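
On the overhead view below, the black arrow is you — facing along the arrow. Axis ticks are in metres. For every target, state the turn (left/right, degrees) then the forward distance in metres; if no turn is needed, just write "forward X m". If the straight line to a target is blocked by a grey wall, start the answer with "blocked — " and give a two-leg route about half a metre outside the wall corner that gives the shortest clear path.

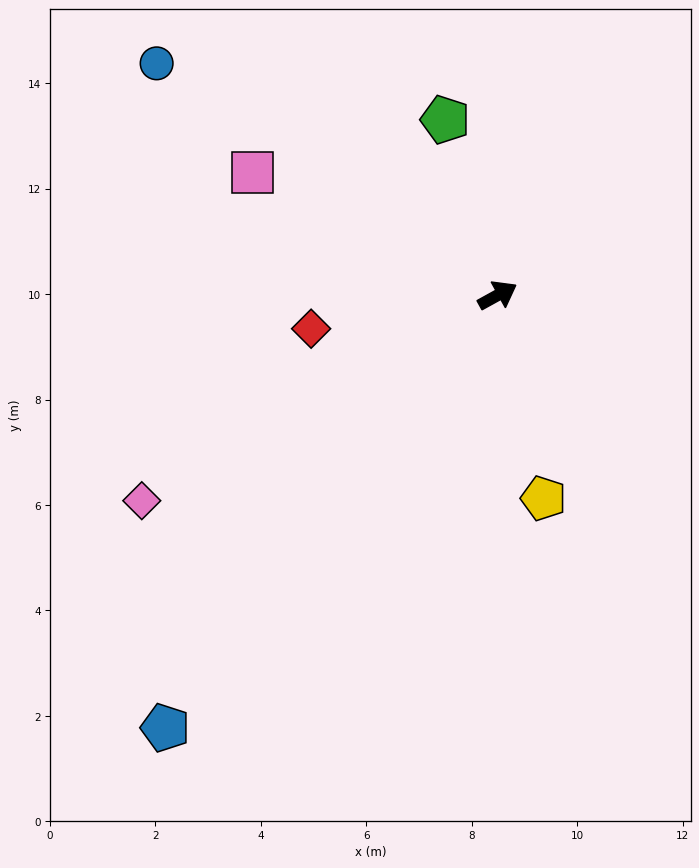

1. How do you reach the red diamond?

turn left 161°, forward 3.6 m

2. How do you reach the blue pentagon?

turn right 156°, forward 10.3 m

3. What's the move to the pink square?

turn left 125°, forward 5.2 m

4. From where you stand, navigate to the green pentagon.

turn left 78°, forward 3.5 m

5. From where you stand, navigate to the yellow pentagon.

turn right 106°, forward 3.9 m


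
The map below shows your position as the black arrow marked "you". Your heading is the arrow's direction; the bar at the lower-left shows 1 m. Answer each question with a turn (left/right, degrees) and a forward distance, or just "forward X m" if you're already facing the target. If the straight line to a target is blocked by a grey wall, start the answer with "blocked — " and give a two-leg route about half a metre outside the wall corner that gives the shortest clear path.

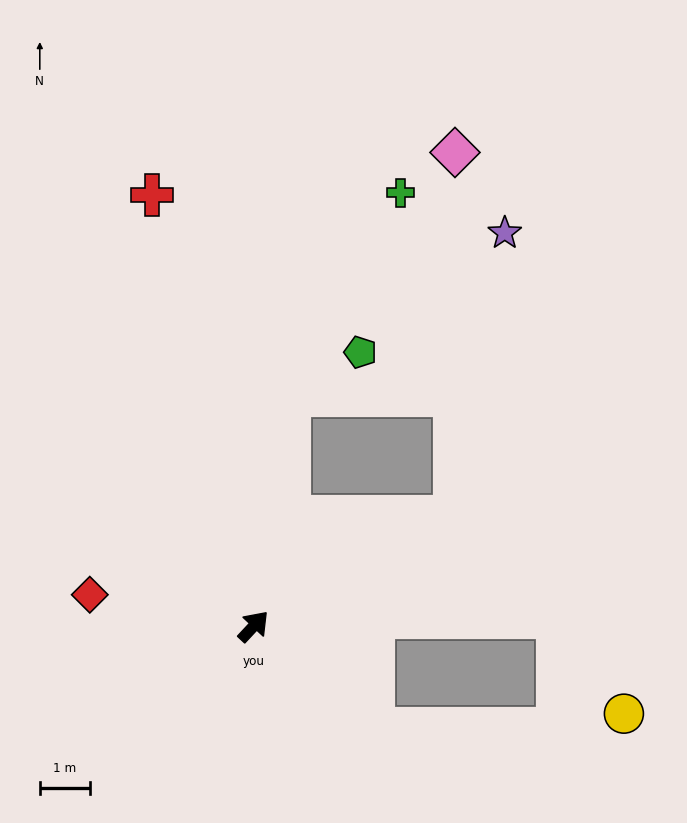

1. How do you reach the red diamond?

turn left 122°, forward 3.3 m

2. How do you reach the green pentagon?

blocked — turn left 34°, forward 4.6 m, then turn right 50°, forward 1.6 m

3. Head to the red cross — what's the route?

turn left 56°, forward 8.8 m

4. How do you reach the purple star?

blocked — turn right 18°, forward 4.5 m, then turn left 51°, forward 5.7 m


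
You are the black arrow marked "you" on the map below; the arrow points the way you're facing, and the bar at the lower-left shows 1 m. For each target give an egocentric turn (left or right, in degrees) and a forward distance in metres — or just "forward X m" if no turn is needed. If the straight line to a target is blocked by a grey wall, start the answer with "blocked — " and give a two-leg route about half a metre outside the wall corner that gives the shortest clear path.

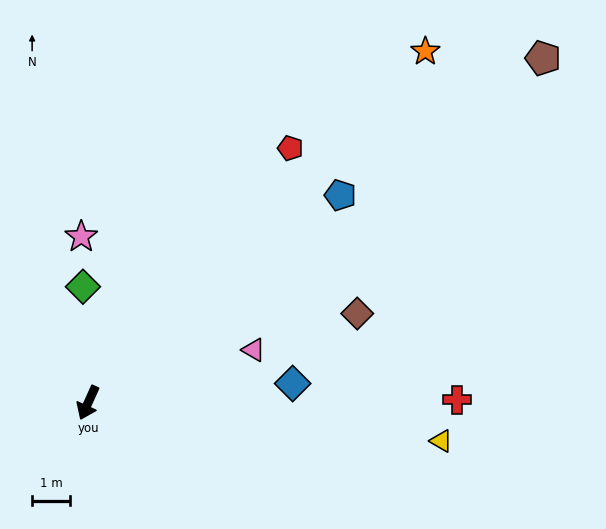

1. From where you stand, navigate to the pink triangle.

turn left 132°, forward 4.6 m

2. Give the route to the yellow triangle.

turn left 108°, forward 9.4 m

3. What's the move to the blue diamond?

turn left 120°, forward 5.4 m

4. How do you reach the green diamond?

turn right 153°, forward 3.1 m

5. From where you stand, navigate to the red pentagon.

turn left 166°, forward 8.6 m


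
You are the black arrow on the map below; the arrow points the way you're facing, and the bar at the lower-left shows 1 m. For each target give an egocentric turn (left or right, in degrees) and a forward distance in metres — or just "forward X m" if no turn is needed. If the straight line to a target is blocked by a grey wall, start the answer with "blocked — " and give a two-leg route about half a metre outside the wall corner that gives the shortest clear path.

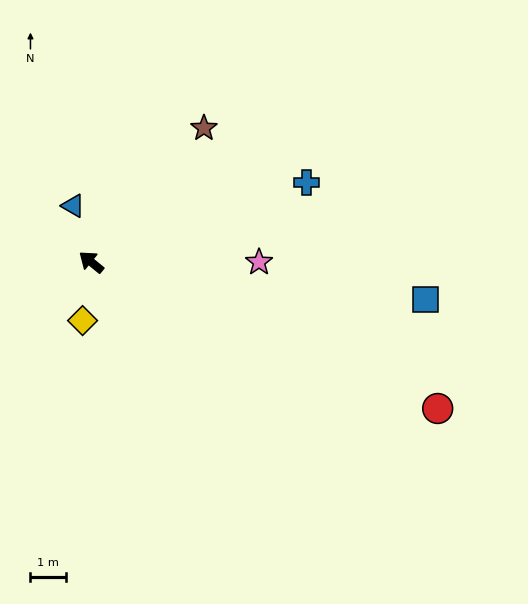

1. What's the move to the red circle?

turn right 164°, forward 10.6 m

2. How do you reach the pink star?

turn right 141°, forward 4.7 m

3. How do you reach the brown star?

turn right 91°, forward 4.9 m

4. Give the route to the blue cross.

turn right 120°, forward 6.5 m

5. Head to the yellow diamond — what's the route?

turn left 121°, forward 1.7 m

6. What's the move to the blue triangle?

turn right 33°, forward 1.7 m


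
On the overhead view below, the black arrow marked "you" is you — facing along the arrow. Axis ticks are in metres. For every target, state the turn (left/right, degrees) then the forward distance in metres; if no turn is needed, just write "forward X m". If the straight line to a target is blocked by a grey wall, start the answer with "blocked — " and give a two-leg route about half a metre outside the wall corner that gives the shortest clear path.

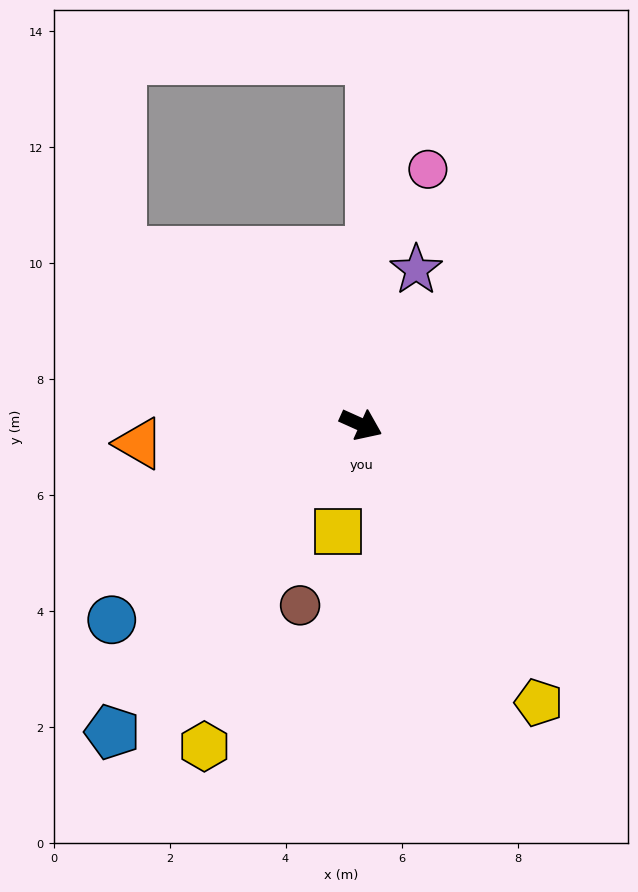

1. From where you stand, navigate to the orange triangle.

turn right 151°, forward 3.8 m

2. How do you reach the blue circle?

turn right 118°, forward 5.5 m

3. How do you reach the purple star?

turn left 95°, forward 2.8 m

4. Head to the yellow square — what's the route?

turn right 78°, forward 1.9 m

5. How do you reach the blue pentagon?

turn right 105°, forward 6.8 m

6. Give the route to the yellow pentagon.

turn right 33°, forward 5.7 m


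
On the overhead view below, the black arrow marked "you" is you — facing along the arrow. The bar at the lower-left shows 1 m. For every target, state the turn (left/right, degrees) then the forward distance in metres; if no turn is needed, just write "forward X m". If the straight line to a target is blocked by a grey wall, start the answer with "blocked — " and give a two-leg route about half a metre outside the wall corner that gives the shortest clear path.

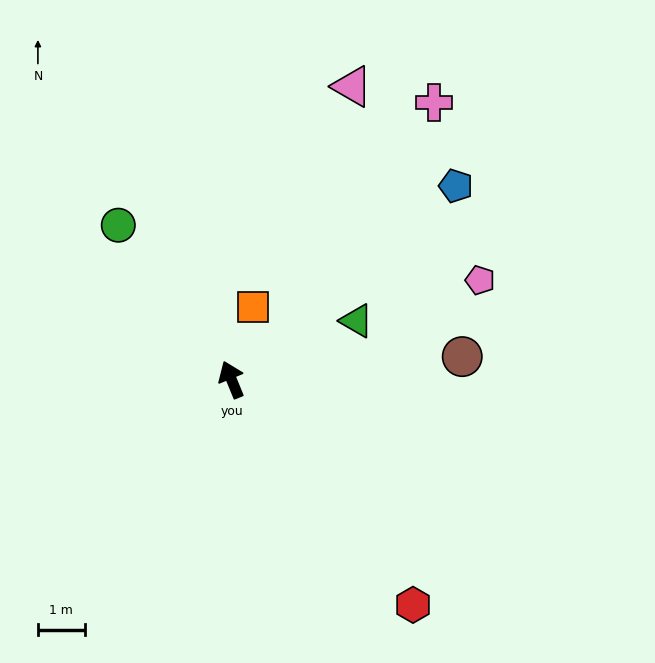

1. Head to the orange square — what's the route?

turn right 39°, forward 1.6 m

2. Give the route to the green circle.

turn left 14°, forward 4.1 m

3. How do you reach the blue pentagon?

turn right 71°, forward 6.4 m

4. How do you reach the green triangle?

turn right 87°, forward 3.0 m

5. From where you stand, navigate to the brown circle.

turn right 107°, forward 5.0 m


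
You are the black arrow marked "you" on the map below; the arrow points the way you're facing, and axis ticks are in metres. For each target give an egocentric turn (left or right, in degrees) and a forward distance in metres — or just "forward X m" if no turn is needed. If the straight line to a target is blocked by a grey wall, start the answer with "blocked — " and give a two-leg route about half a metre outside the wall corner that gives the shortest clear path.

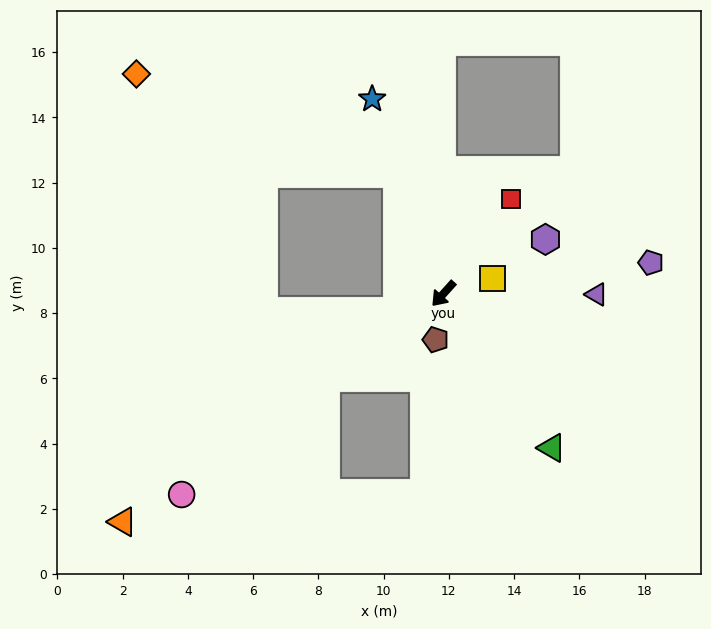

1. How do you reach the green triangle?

turn left 77°, forward 5.8 m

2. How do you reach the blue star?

turn right 118°, forward 6.4 m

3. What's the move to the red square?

turn right 173°, forward 3.6 m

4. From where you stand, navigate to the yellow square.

turn left 149°, forward 1.6 m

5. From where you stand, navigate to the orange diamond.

blocked — turn right 116°, forward 3.9 m, then turn left 47°, forward 8.5 m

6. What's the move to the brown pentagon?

turn left 32°, forward 1.4 m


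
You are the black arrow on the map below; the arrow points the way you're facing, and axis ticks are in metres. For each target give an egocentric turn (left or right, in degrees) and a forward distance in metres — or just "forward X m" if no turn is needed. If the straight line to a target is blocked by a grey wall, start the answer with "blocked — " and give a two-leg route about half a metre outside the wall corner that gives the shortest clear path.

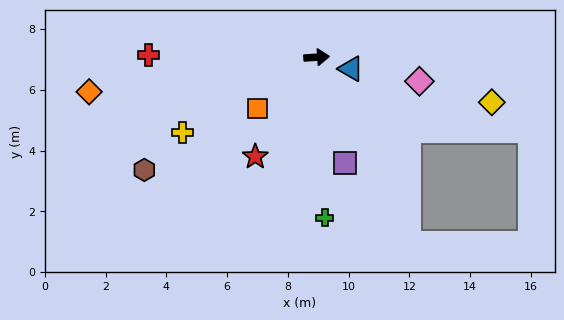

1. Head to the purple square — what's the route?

turn right 79°, forward 3.6 m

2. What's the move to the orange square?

turn right 143°, forward 2.6 m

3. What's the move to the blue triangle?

turn right 22°, forward 1.2 m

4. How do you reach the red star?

turn right 125°, forward 3.8 m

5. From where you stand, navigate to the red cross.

turn left 175°, forward 5.6 m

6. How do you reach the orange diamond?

turn right 175°, forward 7.6 m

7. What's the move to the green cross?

turn right 91°, forward 5.3 m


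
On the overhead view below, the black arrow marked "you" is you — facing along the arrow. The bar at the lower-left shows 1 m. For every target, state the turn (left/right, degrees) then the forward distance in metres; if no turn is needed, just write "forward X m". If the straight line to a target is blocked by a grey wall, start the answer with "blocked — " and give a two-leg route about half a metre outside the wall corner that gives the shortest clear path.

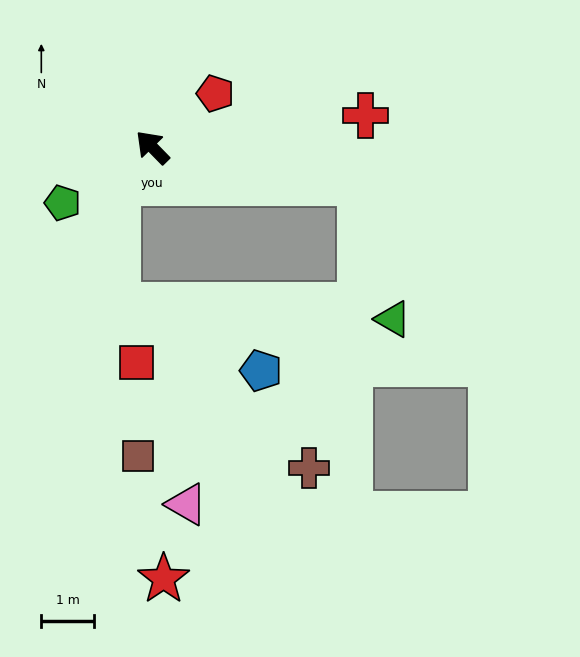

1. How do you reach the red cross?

turn right 126°, forward 4.1 m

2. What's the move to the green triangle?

blocked — turn right 144°, forward 4.0 m, then turn right 67°, forward 2.7 m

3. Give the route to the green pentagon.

turn left 77°, forward 2.0 m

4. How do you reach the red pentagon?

turn right 94°, forward 1.6 m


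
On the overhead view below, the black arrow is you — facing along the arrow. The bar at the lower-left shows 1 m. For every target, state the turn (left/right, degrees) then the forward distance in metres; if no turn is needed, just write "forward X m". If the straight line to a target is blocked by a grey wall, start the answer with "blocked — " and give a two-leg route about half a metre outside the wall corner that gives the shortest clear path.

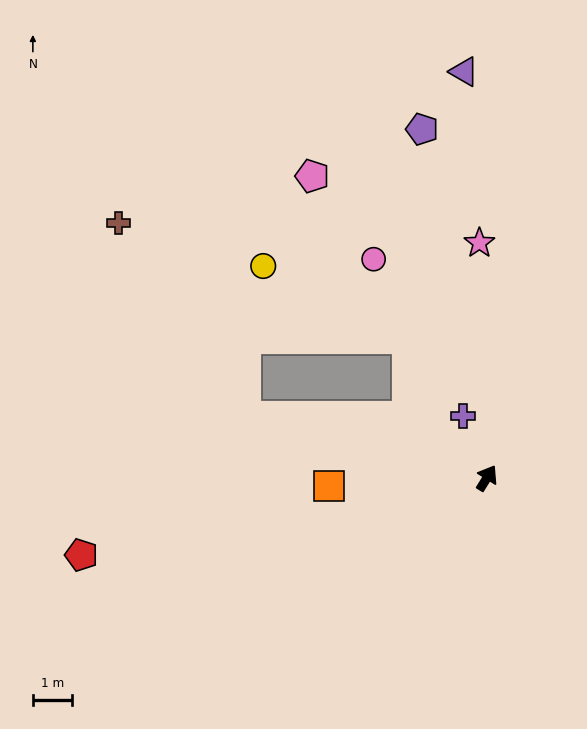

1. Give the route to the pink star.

turn left 34°, forward 6.1 m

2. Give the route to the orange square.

turn left 125°, forward 4.1 m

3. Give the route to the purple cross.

turn left 52°, forward 1.7 m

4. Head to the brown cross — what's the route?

blocked — turn left 108°, forward 6.4 m, then turn right 43°, forward 6.0 m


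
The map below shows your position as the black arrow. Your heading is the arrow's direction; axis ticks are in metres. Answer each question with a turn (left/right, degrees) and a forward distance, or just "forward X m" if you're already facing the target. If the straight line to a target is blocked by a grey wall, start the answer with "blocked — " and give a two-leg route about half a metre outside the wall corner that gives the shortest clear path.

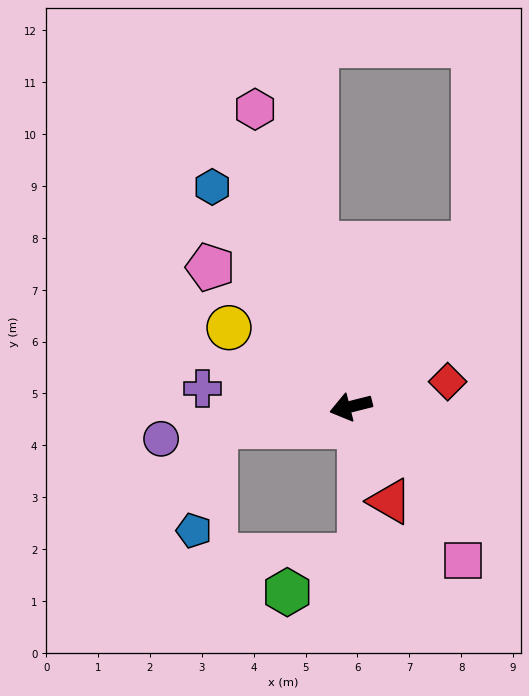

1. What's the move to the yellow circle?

turn right 47°, forward 2.8 m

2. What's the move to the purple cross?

turn right 21°, forward 2.9 m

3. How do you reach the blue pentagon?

blocked — turn right 6°, forward 2.6 m, then turn left 70°, forward 2.0 m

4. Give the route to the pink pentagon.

turn right 59°, forward 3.8 m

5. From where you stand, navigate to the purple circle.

turn right 5°, forward 3.7 m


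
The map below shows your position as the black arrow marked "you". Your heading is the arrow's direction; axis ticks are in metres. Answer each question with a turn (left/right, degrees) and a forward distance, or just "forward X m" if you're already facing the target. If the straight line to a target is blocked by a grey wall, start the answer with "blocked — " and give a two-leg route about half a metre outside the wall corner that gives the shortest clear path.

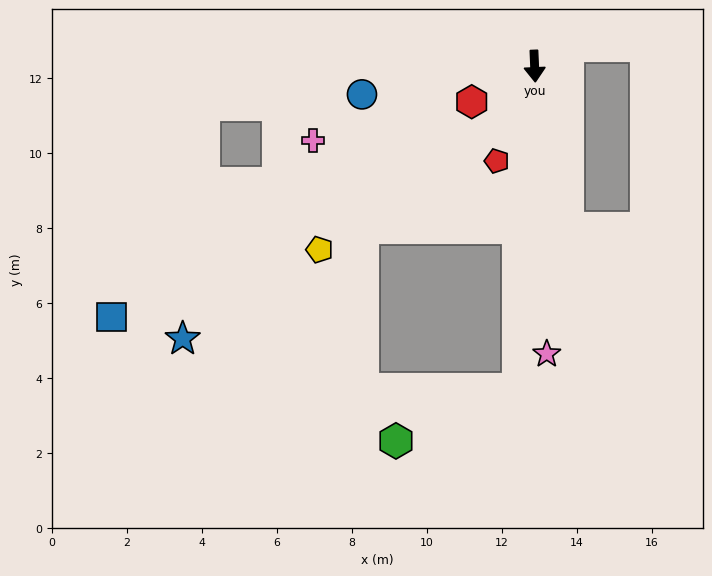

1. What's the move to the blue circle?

turn right 83°, forward 4.7 m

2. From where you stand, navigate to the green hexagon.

blocked — turn right 5°, forward 8.6 m, then turn right 64°, forward 3.5 m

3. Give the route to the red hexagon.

turn right 63°, forward 1.9 m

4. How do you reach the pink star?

forward 7.7 m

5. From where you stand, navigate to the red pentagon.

turn right 24°, forward 2.7 m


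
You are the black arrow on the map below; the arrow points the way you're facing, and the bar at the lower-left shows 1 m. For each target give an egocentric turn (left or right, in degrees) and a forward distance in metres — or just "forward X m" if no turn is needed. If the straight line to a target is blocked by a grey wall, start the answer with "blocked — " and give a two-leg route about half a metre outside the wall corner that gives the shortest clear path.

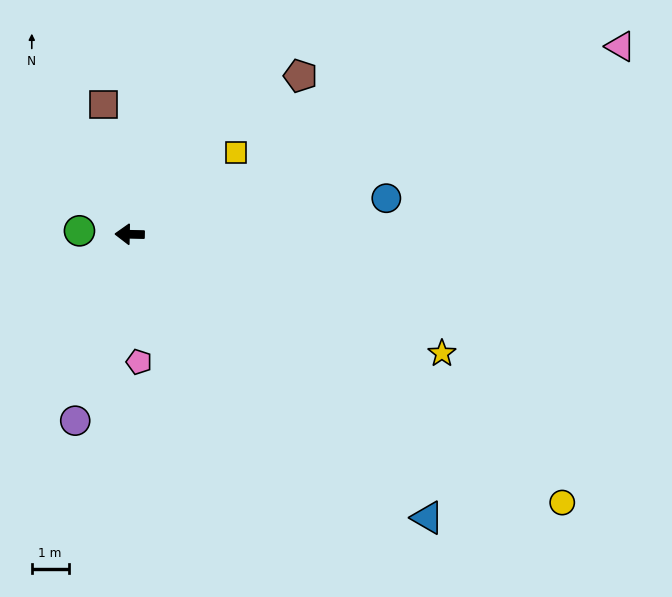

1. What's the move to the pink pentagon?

turn left 95°, forward 3.5 m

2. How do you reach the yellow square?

turn right 141°, forward 3.7 m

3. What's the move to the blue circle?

turn right 171°, forward 7.1 m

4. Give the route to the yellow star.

turn left 160°, forward 9.1 m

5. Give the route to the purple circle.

turn left 75°, forward 5.3 m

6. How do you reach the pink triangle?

turn right 158°, forward 14.3 m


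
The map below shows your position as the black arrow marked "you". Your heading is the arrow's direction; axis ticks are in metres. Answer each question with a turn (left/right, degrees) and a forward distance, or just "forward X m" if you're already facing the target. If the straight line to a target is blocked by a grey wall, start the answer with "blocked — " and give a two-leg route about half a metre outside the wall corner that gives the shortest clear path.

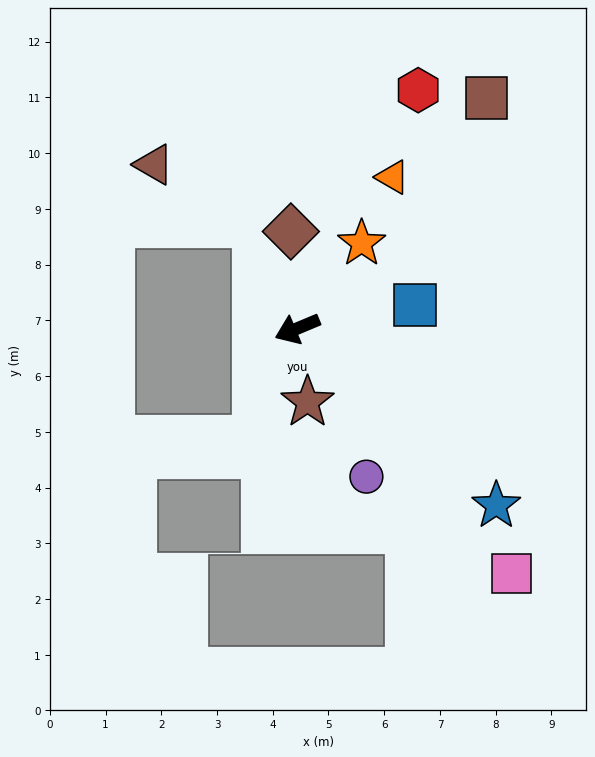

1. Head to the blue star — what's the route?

turn left 116°, forward 4.8 m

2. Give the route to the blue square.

turn left 169°, forward 2.2 m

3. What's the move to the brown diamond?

turn right 109°, forward 1.7 m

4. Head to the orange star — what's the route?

turn right 150°, forward 1.9 m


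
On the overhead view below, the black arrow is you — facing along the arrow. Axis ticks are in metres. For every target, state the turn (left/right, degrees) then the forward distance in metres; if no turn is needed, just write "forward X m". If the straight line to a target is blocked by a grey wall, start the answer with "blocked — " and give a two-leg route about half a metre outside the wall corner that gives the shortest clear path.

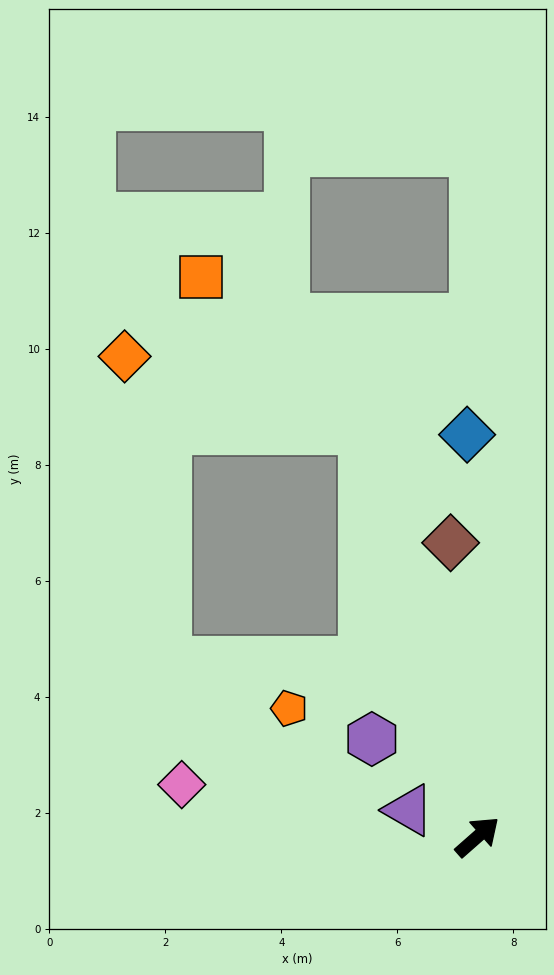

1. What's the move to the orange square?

blocked — turn left 64°, forward 7.3 m, then turn left 31°, forward 3.8 m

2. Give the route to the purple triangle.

turn left 118°, forward 1.3 m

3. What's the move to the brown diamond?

turn left 54°, forward 5.1 m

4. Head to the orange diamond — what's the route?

blocked — turn left 64°, forward 7.3 m, then turn left 58°, forward 4.3 m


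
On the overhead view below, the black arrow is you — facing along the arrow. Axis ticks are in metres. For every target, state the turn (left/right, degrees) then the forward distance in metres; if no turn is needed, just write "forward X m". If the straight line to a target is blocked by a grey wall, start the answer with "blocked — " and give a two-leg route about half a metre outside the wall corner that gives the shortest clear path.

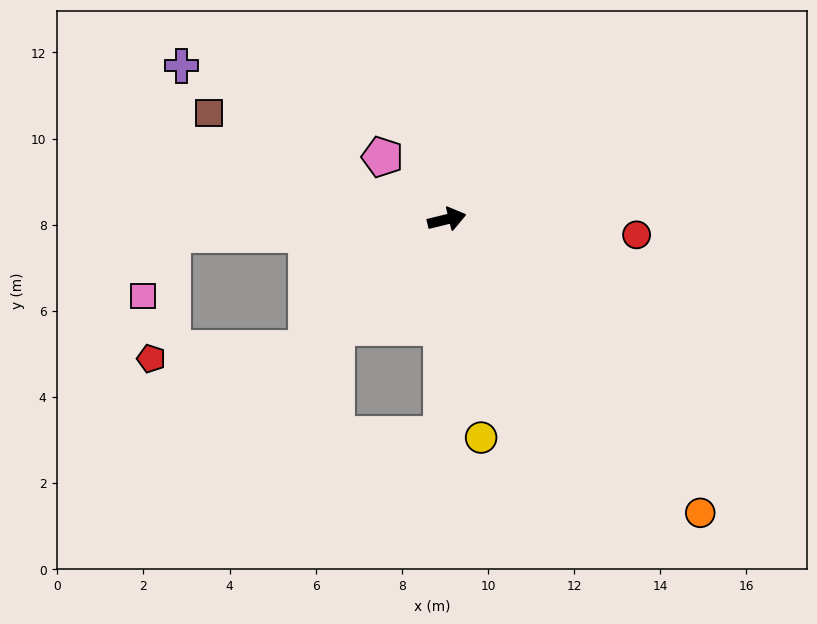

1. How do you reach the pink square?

blocked — turn left 170°, forward 6.4 m, then turn left 60°, forward 1.6 m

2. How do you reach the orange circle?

turn right 63°, forward 9.0 m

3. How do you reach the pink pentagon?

turn left 122°, forward 2.1 m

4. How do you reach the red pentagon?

blocked — turn right 151°, forward 4.4 m, then turn right 39°, forward 3.6 m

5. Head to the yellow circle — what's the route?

turn right 95°, forward 5.1 m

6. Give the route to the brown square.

turn left 142°, forward 6.1 m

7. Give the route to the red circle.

turn right 18°, forward 4.4 m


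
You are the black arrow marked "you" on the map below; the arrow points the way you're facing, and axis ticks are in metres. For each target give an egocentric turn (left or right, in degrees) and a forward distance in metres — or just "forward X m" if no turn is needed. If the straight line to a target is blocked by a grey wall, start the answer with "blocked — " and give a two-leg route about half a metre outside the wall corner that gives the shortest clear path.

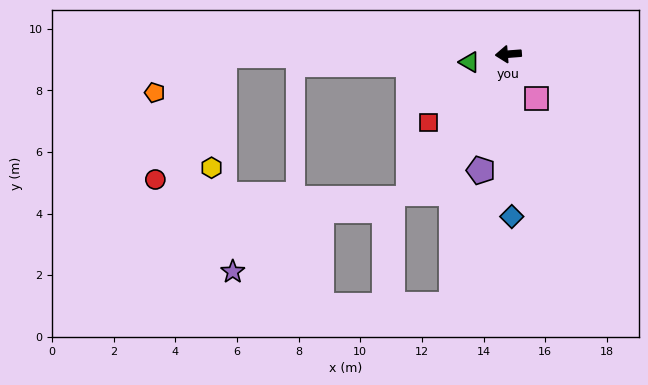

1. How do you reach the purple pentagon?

turn left 72°, forward 3.9 m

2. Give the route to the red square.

turn left 36°, forward 3.4 m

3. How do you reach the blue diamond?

turn left 87°, forward 5.3 m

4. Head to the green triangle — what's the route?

turn left 7°, forward 1.3 m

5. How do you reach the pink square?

turn left 118°, forward 1.7 m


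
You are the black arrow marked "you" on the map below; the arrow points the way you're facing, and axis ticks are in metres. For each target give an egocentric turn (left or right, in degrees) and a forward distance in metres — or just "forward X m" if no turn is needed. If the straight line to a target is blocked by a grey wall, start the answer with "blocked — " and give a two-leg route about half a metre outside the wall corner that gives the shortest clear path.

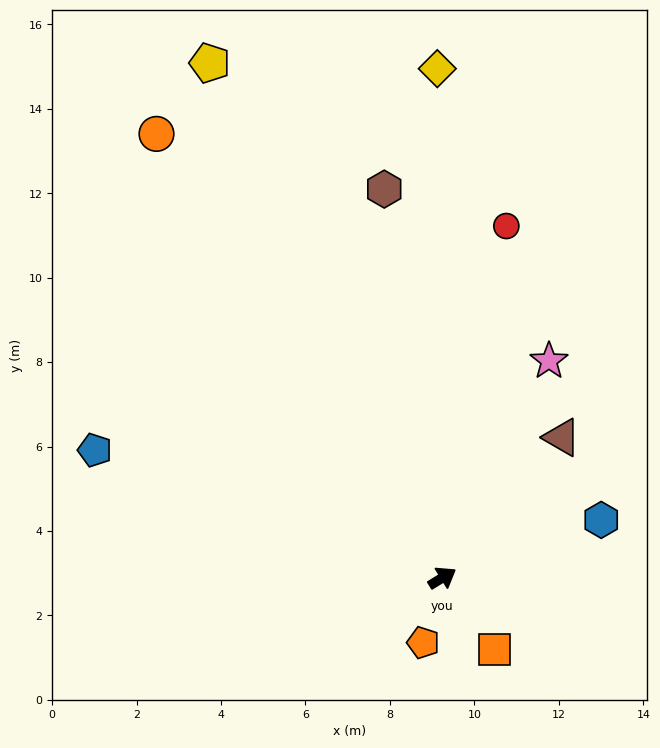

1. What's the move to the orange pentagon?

turn right 138°, forward 1.6 m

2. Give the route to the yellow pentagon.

turn left 83°, forward 13.4 m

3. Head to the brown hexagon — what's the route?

turn left 67°, forward 9.3 m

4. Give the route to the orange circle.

turn left 91°, forward 12.5 m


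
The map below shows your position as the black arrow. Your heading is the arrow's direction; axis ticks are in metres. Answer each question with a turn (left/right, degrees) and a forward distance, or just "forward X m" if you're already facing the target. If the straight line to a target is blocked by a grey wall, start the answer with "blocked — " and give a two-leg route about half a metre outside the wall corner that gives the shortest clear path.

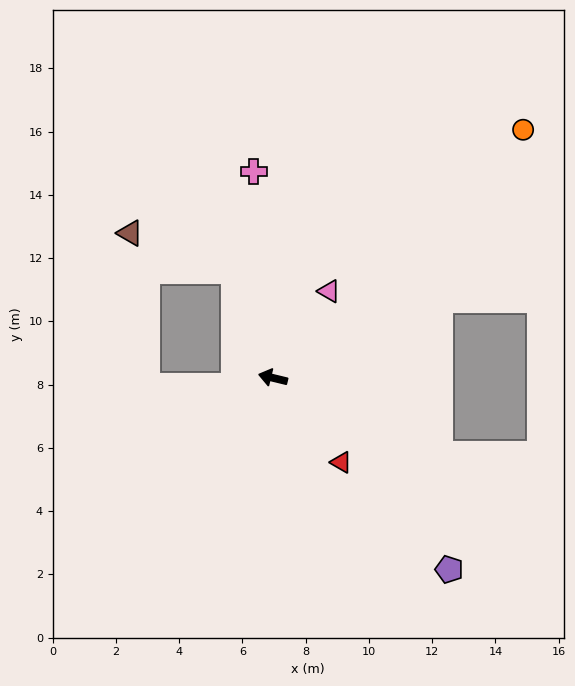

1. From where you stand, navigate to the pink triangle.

turn right 109°, forward 3.3 m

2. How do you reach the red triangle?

turn left 143°, forward 3.4 m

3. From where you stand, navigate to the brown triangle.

blocked — turn right 57°, forward 3.6 m, then turn left 51°, forward 3.5 m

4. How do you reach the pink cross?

turn right 71°, forward 6.6 m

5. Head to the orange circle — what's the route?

turn right 122°, forward 11.1 m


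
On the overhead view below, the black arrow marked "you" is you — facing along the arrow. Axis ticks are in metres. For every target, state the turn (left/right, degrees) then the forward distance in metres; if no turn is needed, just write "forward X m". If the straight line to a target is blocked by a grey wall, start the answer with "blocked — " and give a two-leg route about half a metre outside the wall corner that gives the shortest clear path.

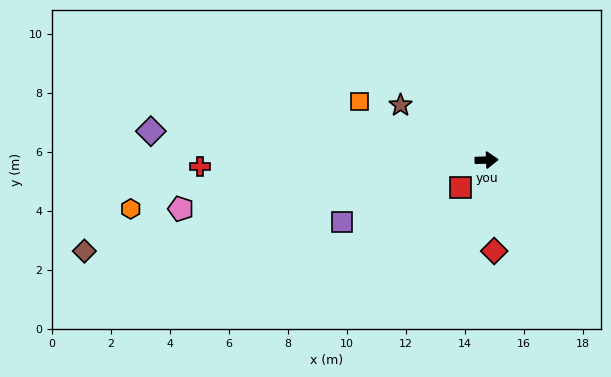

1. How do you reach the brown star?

turn left 145°, forward 3.5 m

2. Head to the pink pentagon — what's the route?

turn right 173°, forward 10.5 m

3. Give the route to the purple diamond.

turn left 173°, forward 11.4 m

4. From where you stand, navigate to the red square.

turn right 136°, forward 1.3 m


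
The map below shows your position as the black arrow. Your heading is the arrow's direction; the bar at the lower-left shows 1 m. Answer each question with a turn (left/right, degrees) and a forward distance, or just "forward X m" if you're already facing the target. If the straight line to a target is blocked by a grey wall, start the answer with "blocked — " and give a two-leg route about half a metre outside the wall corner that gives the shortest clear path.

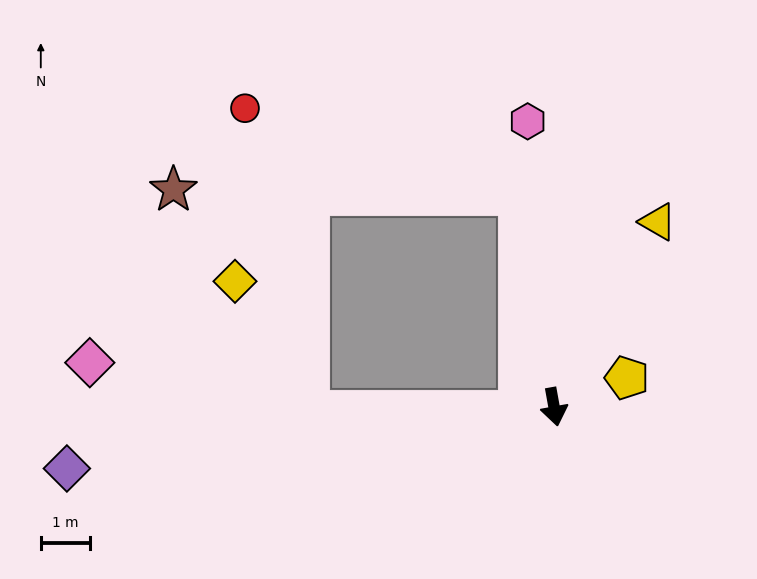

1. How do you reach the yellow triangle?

turn left 141°, forward 4.3 m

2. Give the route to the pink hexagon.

turn left 175°, forward 5.8 m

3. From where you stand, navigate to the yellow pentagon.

turn left 102°, forward 1.6 m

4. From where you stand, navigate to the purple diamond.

turn right 93°, forward 9.9 m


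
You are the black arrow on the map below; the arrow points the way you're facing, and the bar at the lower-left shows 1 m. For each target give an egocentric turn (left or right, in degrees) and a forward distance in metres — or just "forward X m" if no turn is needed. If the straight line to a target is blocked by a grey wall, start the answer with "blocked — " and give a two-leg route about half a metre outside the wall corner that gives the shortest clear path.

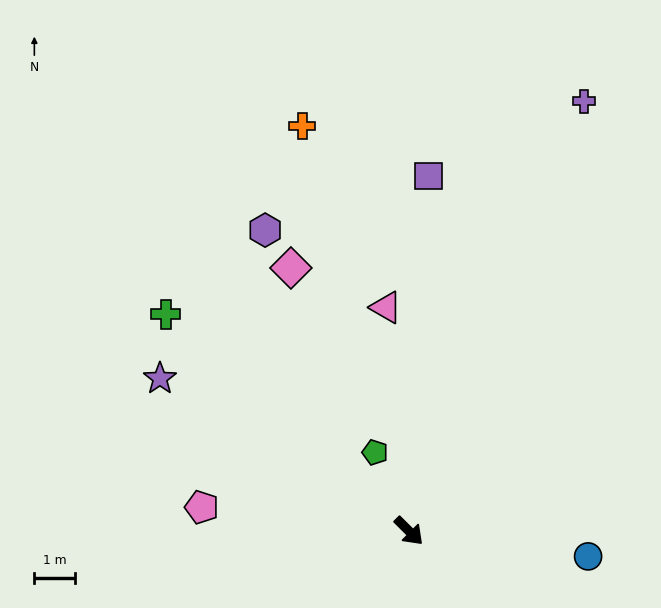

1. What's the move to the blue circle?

turn left 37°, forward 4.4 m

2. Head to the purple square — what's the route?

turn left 132°, forward 8.7 m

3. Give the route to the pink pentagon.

turn right 142°, forward 5.1 m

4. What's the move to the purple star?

turn right 167°, forward 7.1 m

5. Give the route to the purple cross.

turn left 113°, forward 11.3 m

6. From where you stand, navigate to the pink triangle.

turn left 141°, forward 5.5 m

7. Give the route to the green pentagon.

turn left 158°, forward 2.1 m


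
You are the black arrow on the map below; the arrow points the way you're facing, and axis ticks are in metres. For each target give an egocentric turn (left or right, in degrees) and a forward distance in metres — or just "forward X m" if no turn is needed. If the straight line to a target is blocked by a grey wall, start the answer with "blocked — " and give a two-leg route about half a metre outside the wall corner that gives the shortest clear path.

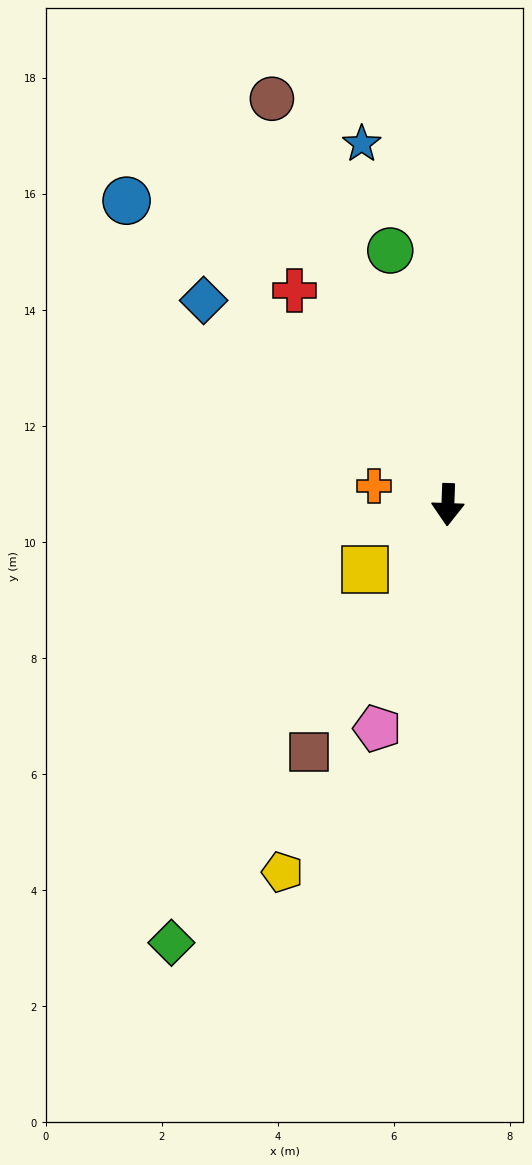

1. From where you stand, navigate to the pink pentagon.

turn right 15°, forward 4.0 m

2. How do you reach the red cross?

turn right 142°, forward 4.5 m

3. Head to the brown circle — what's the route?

turn right 154°, forward 7.6 m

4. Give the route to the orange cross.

turn right 102°, forward 1.3 m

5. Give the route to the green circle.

turn right 165°, forward 4.5 m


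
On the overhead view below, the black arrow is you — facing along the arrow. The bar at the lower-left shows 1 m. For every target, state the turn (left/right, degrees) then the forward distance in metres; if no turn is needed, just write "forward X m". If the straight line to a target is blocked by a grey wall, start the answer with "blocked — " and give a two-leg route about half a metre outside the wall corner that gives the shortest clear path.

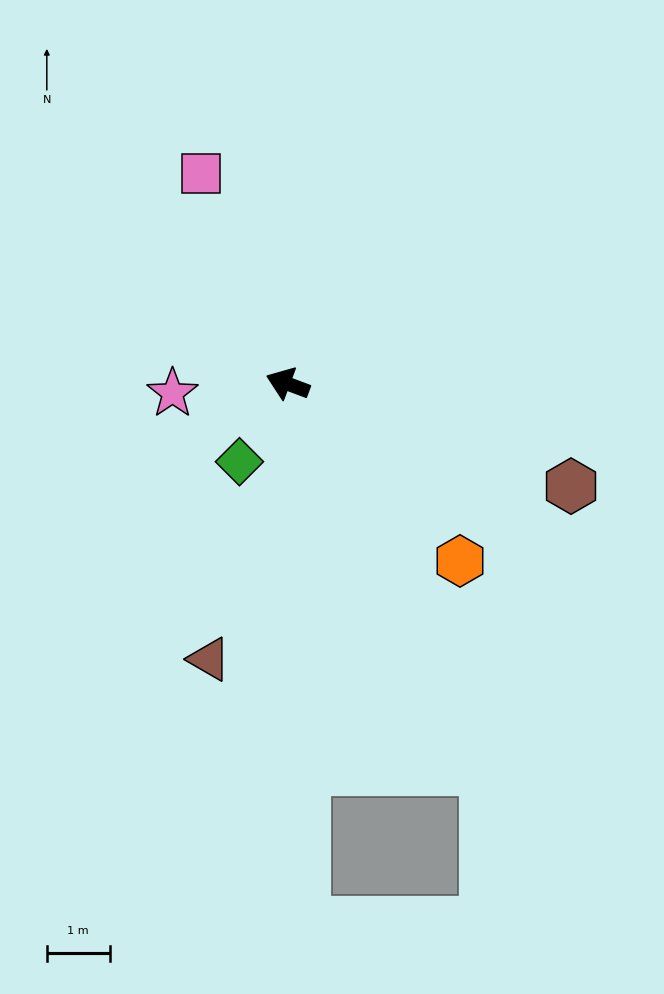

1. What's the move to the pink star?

turn left 25°, forward 1.8 m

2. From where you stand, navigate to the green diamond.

turn left 79°, forward 1.5 m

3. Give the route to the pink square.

turn right 47°, forward 3.6 m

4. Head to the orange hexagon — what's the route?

turn left 155°, forward 3.9 m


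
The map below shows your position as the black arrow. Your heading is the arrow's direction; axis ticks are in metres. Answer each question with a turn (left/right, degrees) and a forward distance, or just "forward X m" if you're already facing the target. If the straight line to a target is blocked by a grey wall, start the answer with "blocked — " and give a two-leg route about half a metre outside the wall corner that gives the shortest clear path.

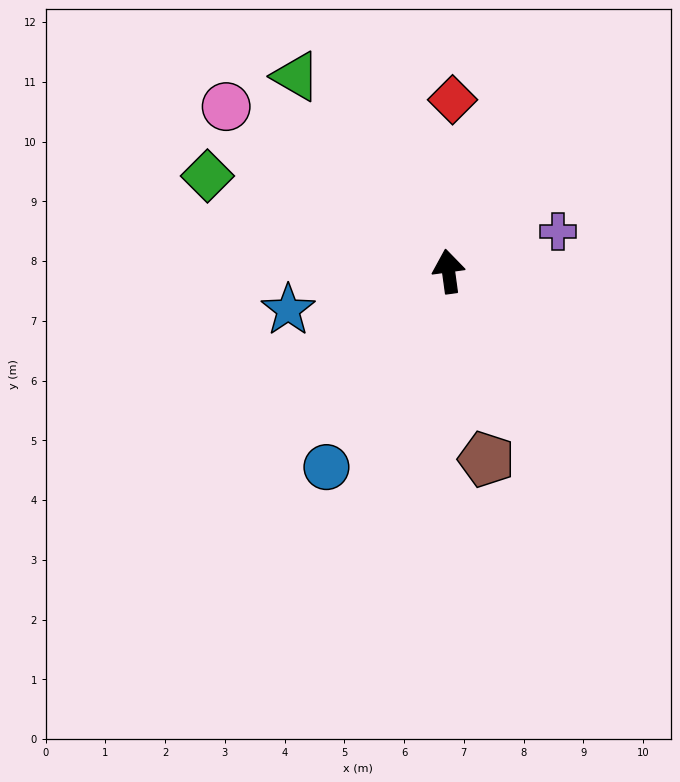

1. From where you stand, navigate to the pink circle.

turn left 46°, forward 4.6 m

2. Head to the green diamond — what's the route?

turn left 61°, forward 4.3 m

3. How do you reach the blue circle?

turn left 140°, forward 3.9 m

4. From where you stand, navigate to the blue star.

turn left 96°, forward 2.8 m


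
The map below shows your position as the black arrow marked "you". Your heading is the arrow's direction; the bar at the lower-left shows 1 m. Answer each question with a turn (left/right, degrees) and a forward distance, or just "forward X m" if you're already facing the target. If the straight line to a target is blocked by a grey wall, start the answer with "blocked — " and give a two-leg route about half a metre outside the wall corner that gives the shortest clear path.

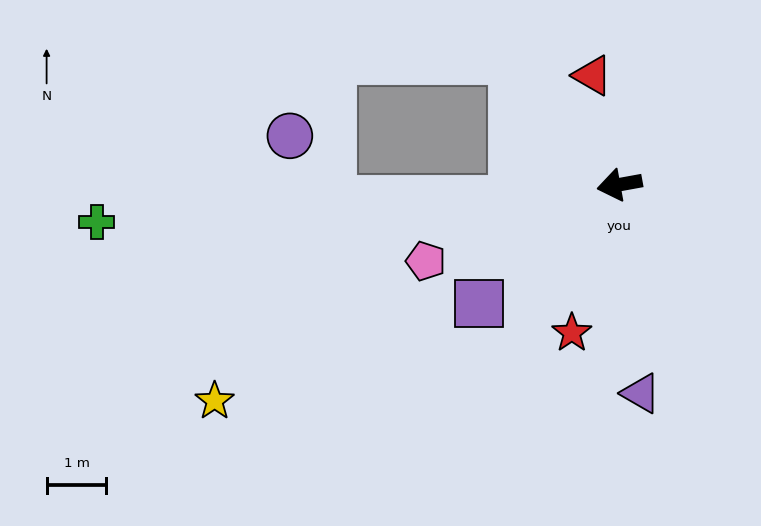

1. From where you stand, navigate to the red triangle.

turn right 86°, forward 1.9 m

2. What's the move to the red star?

turn left 62°, forward 2.6 m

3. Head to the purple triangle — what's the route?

turn left 86°, forward 3.5 m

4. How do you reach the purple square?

turn left 30°, forward 3.1 m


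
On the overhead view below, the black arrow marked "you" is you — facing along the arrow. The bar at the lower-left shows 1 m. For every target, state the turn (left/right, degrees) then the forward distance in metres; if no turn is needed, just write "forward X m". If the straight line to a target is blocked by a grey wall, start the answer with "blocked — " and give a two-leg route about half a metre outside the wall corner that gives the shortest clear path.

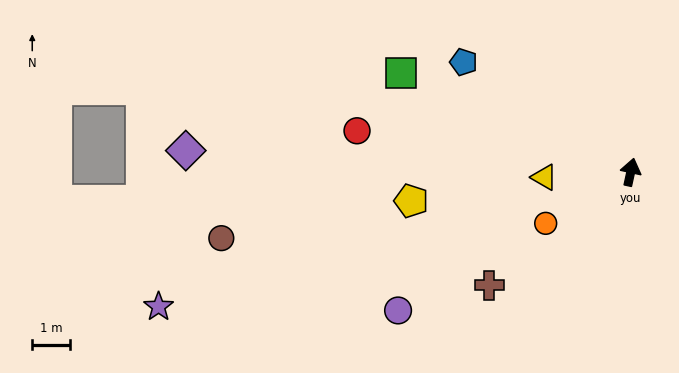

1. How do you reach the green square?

turn left 79°, forward 6.5 m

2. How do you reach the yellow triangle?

turn left 106°, forward 2.3 m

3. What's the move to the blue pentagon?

turn left 69°, forward 5.2 m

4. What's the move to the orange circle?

turn left 133°, forward 2.6 m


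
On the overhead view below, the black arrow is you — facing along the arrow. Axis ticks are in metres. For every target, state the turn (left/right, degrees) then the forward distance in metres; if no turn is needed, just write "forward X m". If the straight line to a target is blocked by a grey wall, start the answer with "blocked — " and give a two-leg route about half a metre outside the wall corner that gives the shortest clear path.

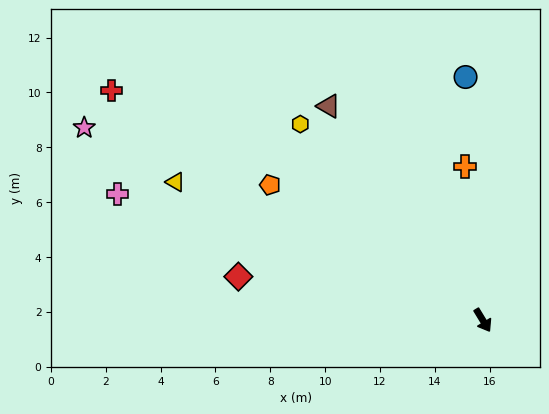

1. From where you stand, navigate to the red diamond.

turn right 131°, forward 9.1 m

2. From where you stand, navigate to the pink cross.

turn right 140°, forward 14.1 m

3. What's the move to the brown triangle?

turn right 176°, forward 9.6 m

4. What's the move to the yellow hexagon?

turn right 168°, forward 9.8 m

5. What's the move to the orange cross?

turn left 155°, forward 5.6 m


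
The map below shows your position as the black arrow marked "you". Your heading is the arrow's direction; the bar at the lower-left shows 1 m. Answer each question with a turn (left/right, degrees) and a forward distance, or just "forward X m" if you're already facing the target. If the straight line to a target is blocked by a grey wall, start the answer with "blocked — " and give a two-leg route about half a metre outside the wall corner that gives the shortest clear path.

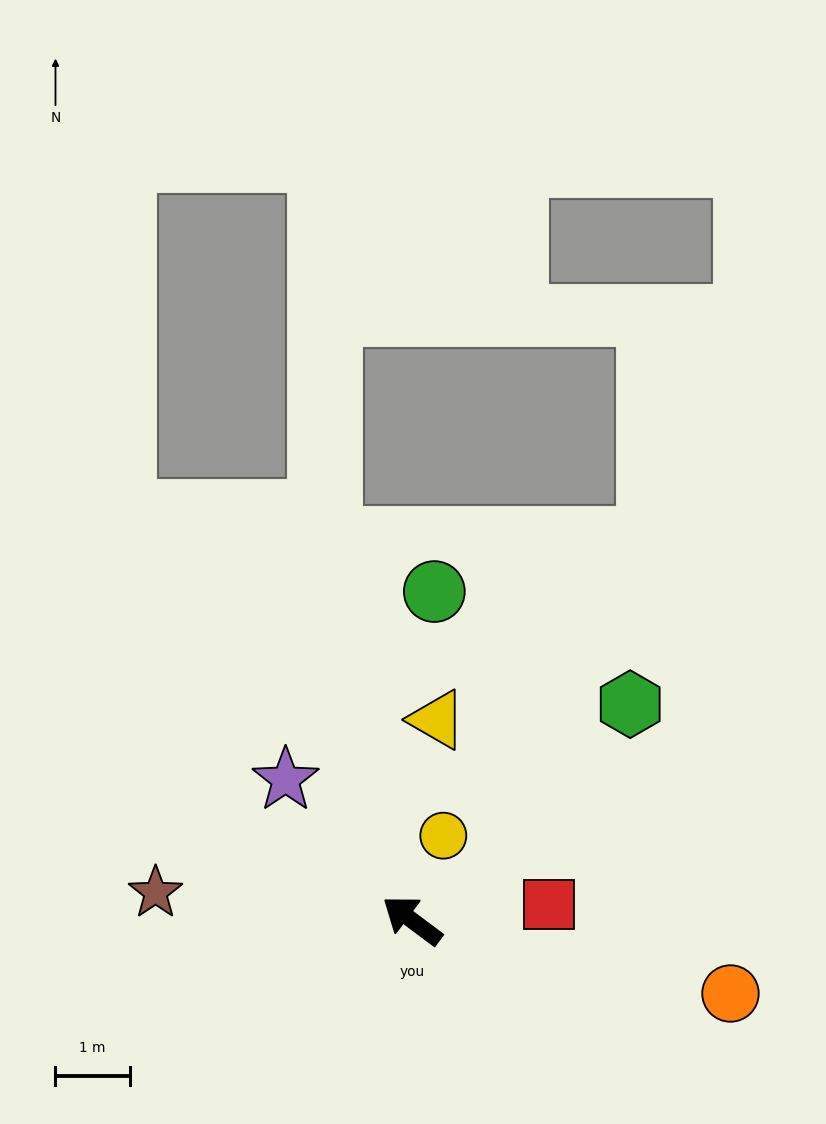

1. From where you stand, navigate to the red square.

turn right 137°, forward 1.9 m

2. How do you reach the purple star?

turn right 11°, forward 2.5 m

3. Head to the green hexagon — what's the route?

turn right 98°, forward 4.1 m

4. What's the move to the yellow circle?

turn right 73°, forward 1.2 m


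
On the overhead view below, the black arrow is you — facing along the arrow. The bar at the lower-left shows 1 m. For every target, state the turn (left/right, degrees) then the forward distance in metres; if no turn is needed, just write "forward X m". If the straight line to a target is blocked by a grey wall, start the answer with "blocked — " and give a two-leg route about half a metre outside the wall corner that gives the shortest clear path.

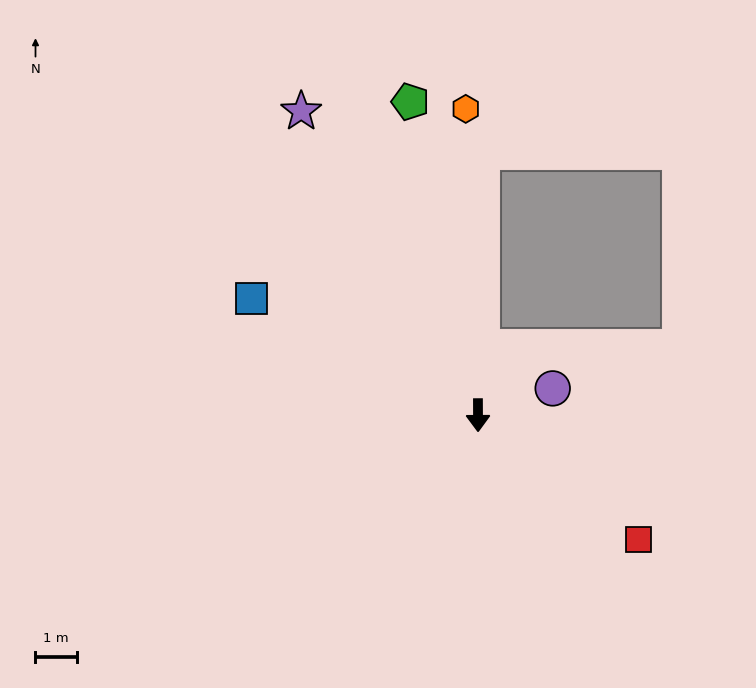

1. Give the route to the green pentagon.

turn right 168°, forward 7.7 m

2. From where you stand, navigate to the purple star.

turn right 150°, forward 8.5 m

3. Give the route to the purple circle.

turn left 110°, forward 1.9 m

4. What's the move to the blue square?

turn right 117°, forward 6.1 m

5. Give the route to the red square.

turn left 52°, forward 4.9 m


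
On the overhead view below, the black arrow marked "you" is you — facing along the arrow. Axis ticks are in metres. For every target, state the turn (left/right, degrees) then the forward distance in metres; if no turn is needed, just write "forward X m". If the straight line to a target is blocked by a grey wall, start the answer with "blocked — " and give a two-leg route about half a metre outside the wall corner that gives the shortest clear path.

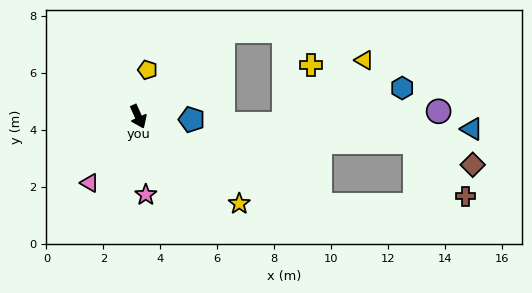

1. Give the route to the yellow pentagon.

turn left 145°, forward 1.7 m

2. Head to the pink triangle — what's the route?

turn right 60°, forward 2.9 m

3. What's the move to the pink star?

turn right 19°, forward 2.8 m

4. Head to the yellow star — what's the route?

turn left 25°, forward 4.7 m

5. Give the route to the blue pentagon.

turn left 63°, forward 1.9 m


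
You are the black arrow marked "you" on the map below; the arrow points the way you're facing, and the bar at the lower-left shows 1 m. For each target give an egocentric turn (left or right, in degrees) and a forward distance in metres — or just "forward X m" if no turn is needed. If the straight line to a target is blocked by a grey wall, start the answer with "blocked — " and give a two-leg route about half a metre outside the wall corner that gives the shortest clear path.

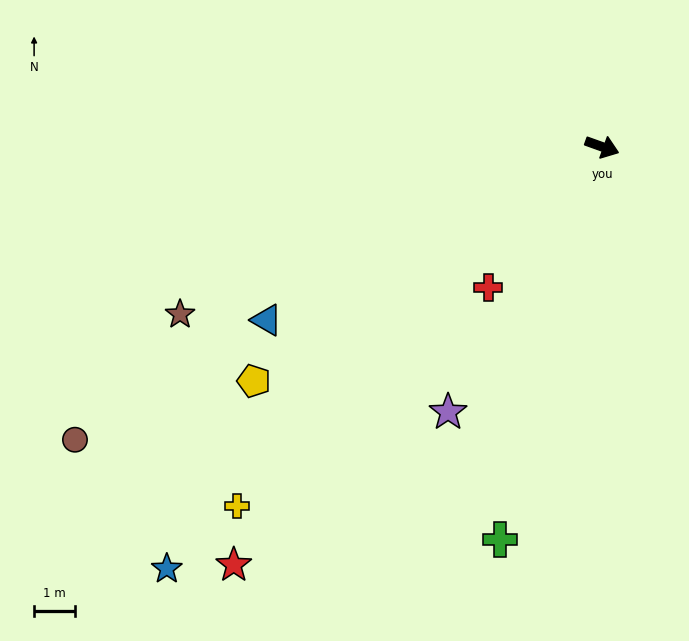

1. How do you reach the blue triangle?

turn right 133°, forward 9.2 m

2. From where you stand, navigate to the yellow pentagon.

turn right 126°, forward 10.2 m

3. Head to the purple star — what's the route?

turn right 100°, forward 7.4 m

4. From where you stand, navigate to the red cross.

turn right 109°, forward 4.4 m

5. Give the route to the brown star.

turn right 139°, forward 11.0 m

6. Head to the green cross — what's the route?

turn right 85°, forward 9.9 m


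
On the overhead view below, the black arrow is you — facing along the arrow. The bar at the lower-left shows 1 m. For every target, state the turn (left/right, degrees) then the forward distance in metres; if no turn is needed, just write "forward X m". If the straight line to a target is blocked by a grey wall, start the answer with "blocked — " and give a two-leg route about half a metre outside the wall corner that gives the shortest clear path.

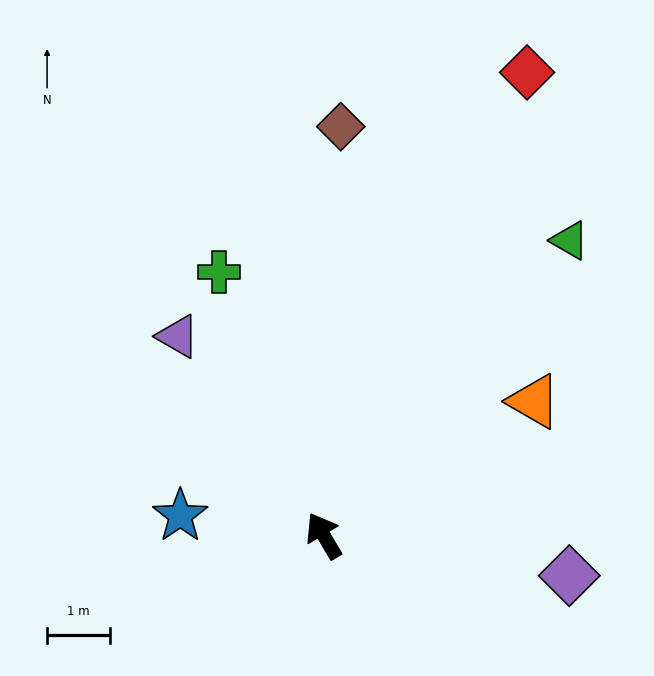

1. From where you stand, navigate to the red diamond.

turn right 54°, forward 8.0 m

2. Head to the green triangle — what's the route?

turn right 70°, forward 6.1 m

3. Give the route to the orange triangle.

turn right 88°, forward 4.0 m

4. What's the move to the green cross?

turn right 9°, forward 4.5 m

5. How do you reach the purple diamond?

turn right 130°, forward 3.9 m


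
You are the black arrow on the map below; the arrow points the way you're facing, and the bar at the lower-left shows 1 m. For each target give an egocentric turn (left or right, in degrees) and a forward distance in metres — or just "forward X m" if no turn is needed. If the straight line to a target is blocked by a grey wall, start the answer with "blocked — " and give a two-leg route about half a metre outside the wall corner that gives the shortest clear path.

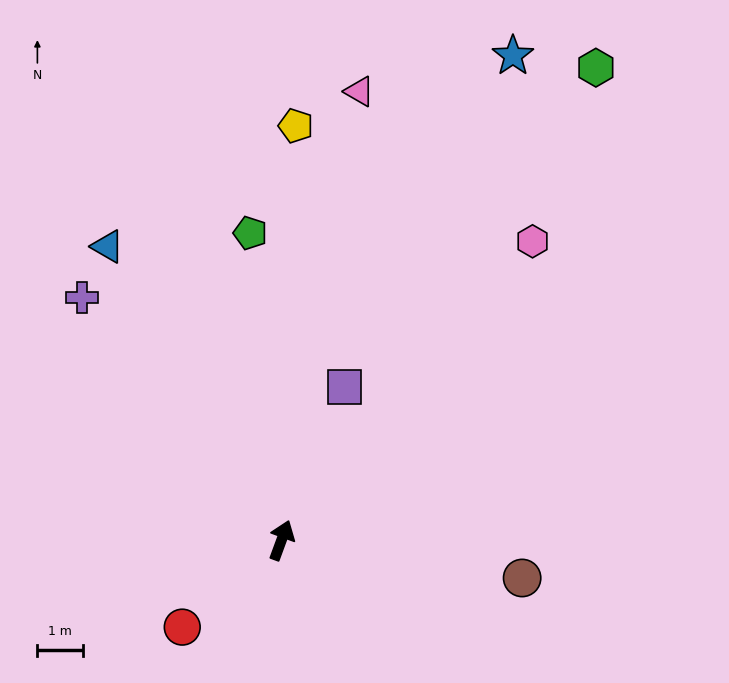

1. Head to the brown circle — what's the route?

turn right 79°, forward 5.3 m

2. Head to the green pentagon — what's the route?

turn left 26°, forward 6.7 m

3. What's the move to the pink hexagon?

turn right 20°, forward 8.5 m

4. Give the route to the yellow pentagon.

turn left 18°, forward 9.1 m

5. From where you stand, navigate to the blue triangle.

turn left 51°, forward 7.5 m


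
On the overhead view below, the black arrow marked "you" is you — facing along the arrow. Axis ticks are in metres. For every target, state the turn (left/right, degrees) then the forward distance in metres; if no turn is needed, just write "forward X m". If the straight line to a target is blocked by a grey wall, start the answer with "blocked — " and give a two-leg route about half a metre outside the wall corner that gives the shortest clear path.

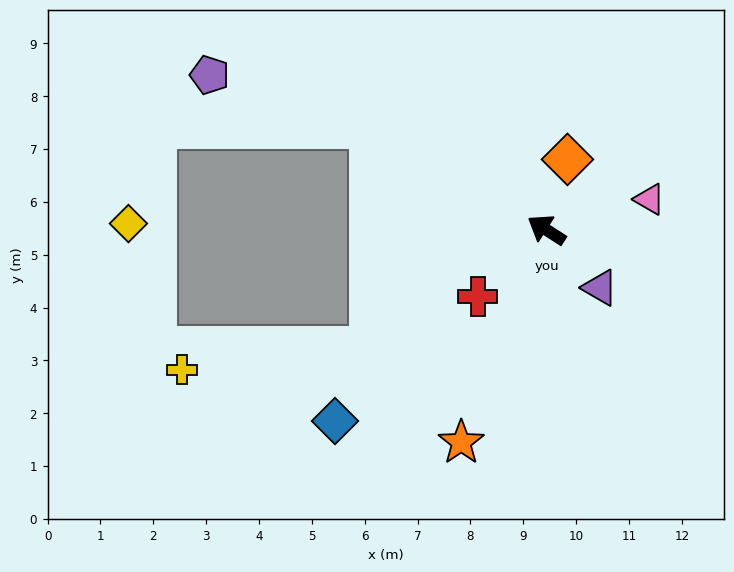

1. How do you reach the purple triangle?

turn left 165°, forward 1.5 m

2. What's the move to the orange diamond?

turn right 74°, forward 1.4 m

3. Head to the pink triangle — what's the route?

turn right 131°, forward 2.0 m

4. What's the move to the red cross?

turn left 77°, forward 1.8 m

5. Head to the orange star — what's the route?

turn left 101°, forward 4.3 m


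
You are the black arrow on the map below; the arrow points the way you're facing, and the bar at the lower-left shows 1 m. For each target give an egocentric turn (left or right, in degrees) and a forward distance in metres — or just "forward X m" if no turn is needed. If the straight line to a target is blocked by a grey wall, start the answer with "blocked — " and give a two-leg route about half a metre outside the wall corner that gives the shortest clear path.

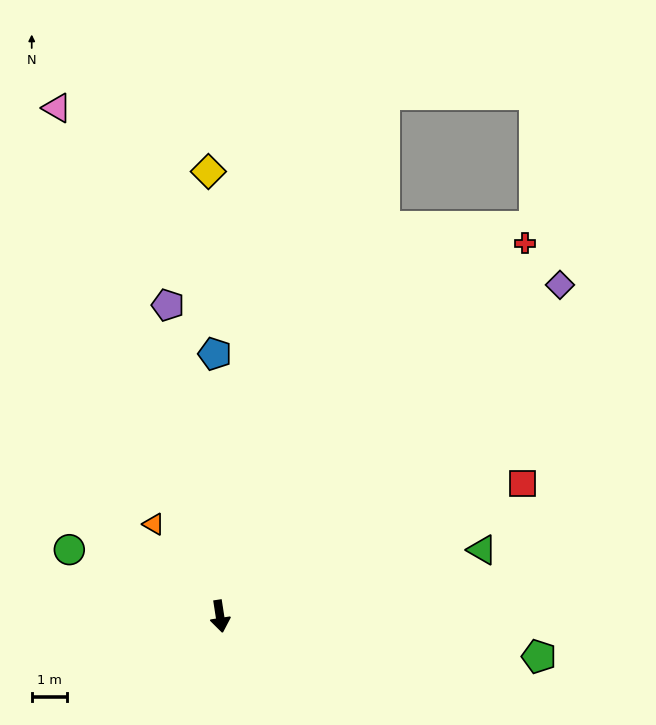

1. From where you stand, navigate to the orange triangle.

turn right 153°, forward 3.2 m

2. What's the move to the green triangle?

turn left 95°, forward 7.6 m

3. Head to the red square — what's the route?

turn left 105°, forward 9.2 m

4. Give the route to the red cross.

turn left 132°, forward 13.5 m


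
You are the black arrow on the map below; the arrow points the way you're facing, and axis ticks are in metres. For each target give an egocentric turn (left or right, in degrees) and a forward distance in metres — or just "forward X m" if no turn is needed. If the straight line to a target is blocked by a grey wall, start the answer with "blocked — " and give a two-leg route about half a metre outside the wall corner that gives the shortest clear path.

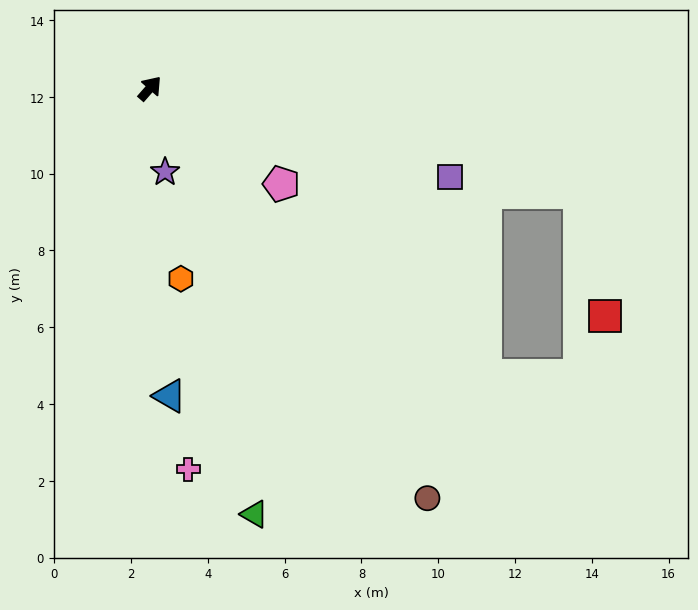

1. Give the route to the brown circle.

turn right 105°, forward 12.9 m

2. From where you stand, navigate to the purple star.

turn right 129°, forward 2.2 m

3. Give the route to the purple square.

turn right 65°, forward 8.1 m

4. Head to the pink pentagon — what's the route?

turn right 85°, forward 4.2 m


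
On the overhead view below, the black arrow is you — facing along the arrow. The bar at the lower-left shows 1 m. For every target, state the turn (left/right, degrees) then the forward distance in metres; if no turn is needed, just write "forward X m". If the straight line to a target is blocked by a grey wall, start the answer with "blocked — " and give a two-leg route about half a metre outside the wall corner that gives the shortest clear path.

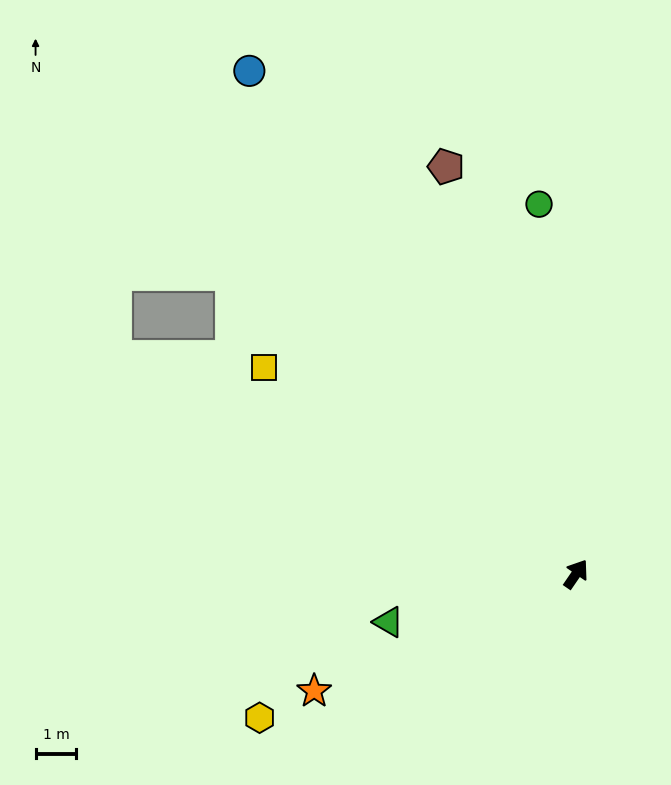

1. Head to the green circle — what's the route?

turn left 40°, forward 9.1 m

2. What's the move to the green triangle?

turn left 139°, forward 4.8 m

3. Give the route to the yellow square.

turn left 91°, forward 9.2 m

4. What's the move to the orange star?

turn left 149°, forward 7.0 m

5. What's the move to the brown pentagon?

turn left 52°, forward 10.5 m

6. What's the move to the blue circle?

turn left 67°, forward 14.7 m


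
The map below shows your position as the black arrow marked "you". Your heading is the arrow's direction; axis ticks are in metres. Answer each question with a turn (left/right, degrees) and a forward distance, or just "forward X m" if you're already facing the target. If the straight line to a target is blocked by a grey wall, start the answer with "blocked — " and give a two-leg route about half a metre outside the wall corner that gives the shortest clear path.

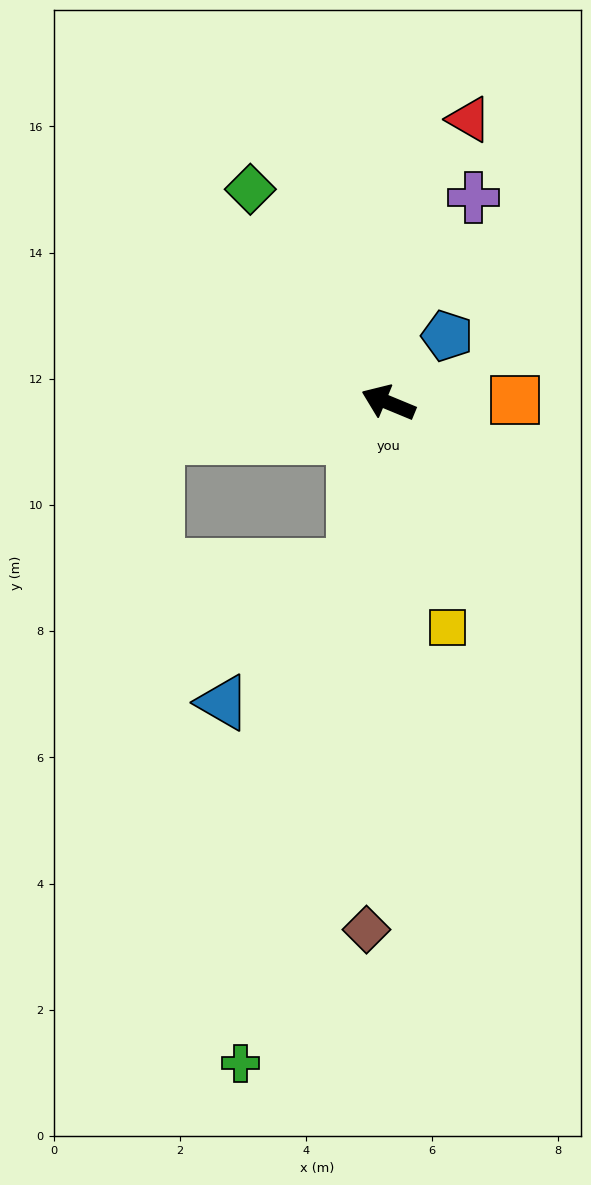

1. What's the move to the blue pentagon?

turn right 109°, forward 1.4 m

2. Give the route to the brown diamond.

turn left 110°, forward 8.4 m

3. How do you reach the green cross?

turn left 100°, forward 10.7 m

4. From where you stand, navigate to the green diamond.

turn right 35°, forward 4.0 m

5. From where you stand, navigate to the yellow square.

turn left 127°, forward 3.7 m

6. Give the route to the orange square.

turn right 156°, forward 2.0 m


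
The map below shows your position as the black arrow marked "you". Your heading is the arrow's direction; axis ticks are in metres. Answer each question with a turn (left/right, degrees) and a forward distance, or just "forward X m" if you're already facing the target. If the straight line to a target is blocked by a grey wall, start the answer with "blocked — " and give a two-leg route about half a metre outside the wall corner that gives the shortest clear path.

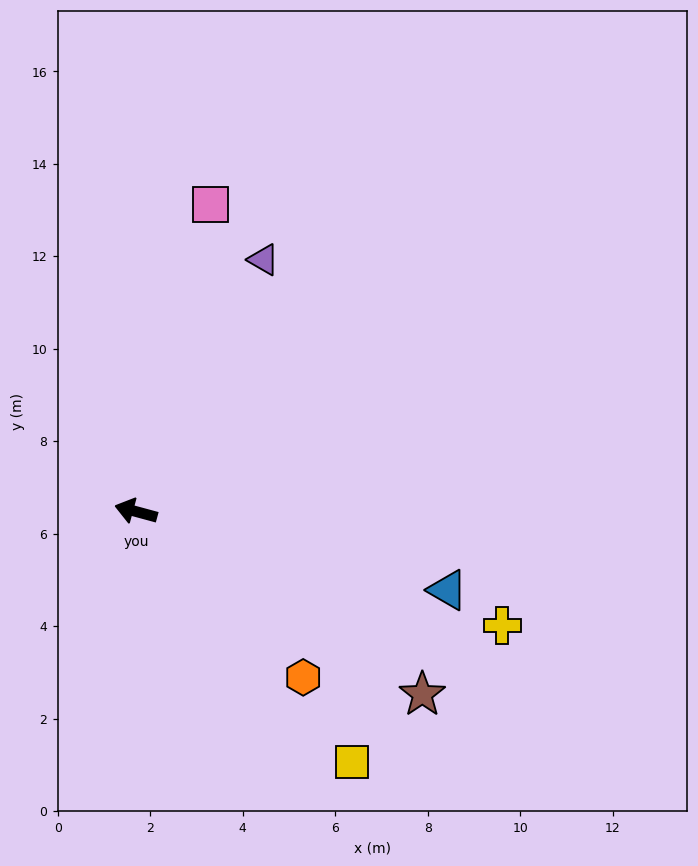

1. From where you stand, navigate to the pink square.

turn right 88°, forward 6.8 m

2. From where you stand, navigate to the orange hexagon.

turn left 150°, forward 5.1 m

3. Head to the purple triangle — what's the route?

turn right 102°, forward 6.1 m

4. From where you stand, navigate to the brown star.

turn left 163°, forward 7.3 m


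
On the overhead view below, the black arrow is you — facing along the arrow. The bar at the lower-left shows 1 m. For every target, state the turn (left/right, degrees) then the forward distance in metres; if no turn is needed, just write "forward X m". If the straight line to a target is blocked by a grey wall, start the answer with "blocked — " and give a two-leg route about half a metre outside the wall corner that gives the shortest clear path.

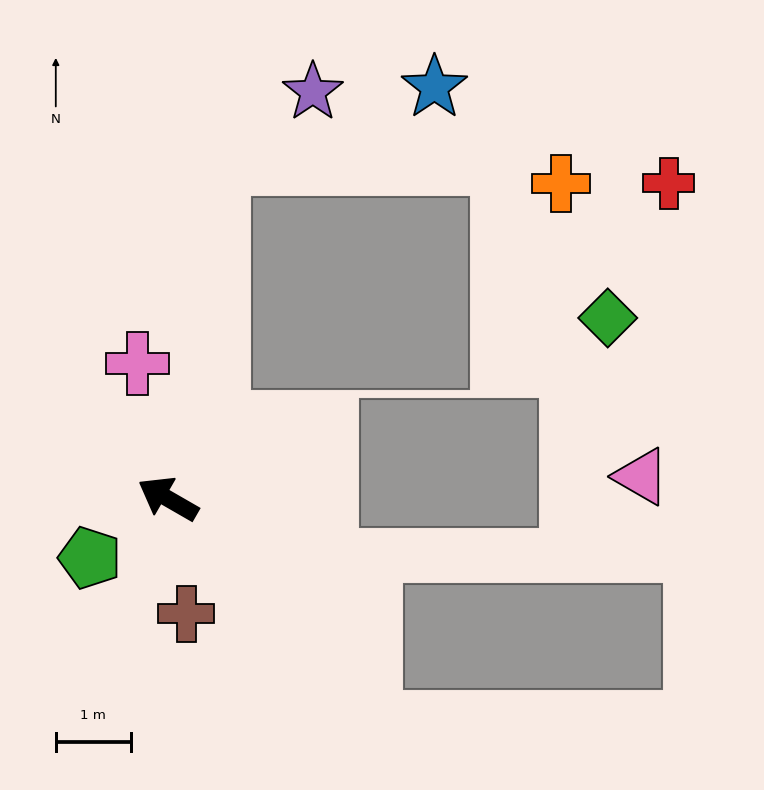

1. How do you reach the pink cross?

turn right 47°, forward 1.8 m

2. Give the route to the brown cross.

turn left 129°, forward 1.6 m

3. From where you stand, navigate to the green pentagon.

turn left 67°, forward 1.3 m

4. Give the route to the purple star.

blocked — turn right 69°, forward 4.5 m, then turn right 44°, forward 1.6 m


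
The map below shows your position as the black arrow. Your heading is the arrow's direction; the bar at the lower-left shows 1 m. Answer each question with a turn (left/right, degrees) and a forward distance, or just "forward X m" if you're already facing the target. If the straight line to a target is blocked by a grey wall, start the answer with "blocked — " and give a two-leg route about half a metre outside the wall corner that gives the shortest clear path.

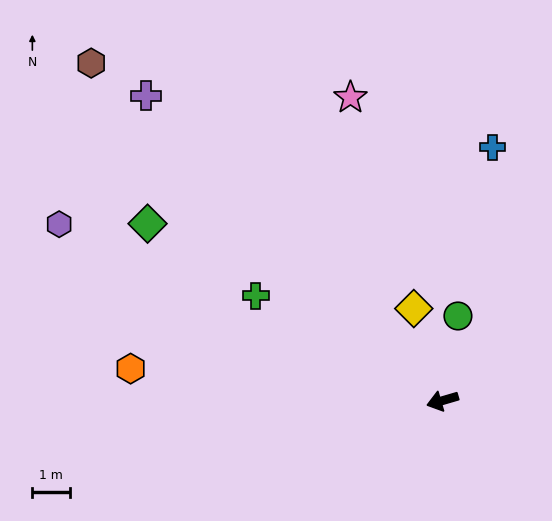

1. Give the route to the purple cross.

turn right 62°, forward 11.3 m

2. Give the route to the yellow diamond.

turn right 89°, forward 2.6 m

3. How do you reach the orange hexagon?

turn right 22°, forward 8.4 m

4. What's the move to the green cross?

turn right 46°, forward 5.7 m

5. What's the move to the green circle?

turn right 117°, forward 2.3 m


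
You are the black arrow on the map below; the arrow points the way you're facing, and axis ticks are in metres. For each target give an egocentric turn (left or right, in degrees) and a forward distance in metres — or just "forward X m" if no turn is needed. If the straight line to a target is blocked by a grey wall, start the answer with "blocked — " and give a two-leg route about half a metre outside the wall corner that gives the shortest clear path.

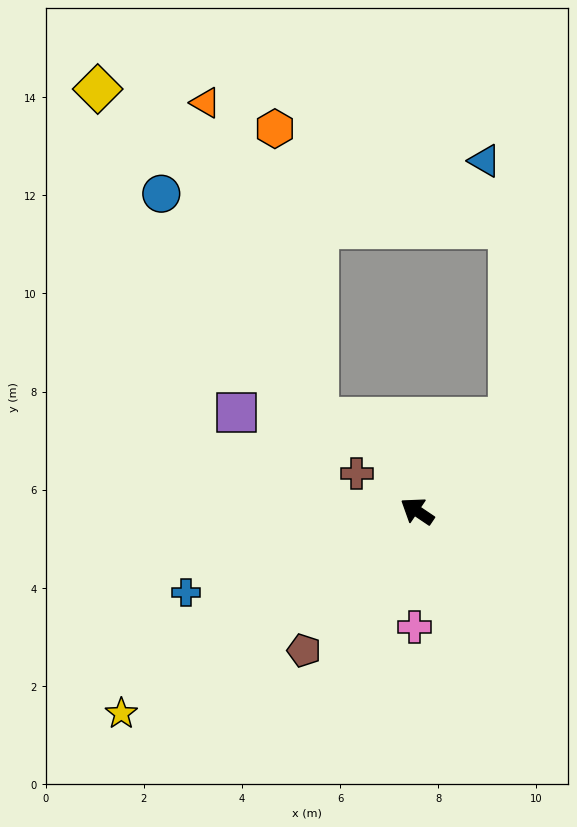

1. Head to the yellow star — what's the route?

turn left 68°, forward 7.3 m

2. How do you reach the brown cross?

turn left 2°, forward 1.4 m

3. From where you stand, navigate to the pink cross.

turn left 123°, forward 2.4 m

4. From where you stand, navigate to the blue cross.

turn left 53°, forward 5.0 m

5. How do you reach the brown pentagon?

turn left 85°, forward 3.7 m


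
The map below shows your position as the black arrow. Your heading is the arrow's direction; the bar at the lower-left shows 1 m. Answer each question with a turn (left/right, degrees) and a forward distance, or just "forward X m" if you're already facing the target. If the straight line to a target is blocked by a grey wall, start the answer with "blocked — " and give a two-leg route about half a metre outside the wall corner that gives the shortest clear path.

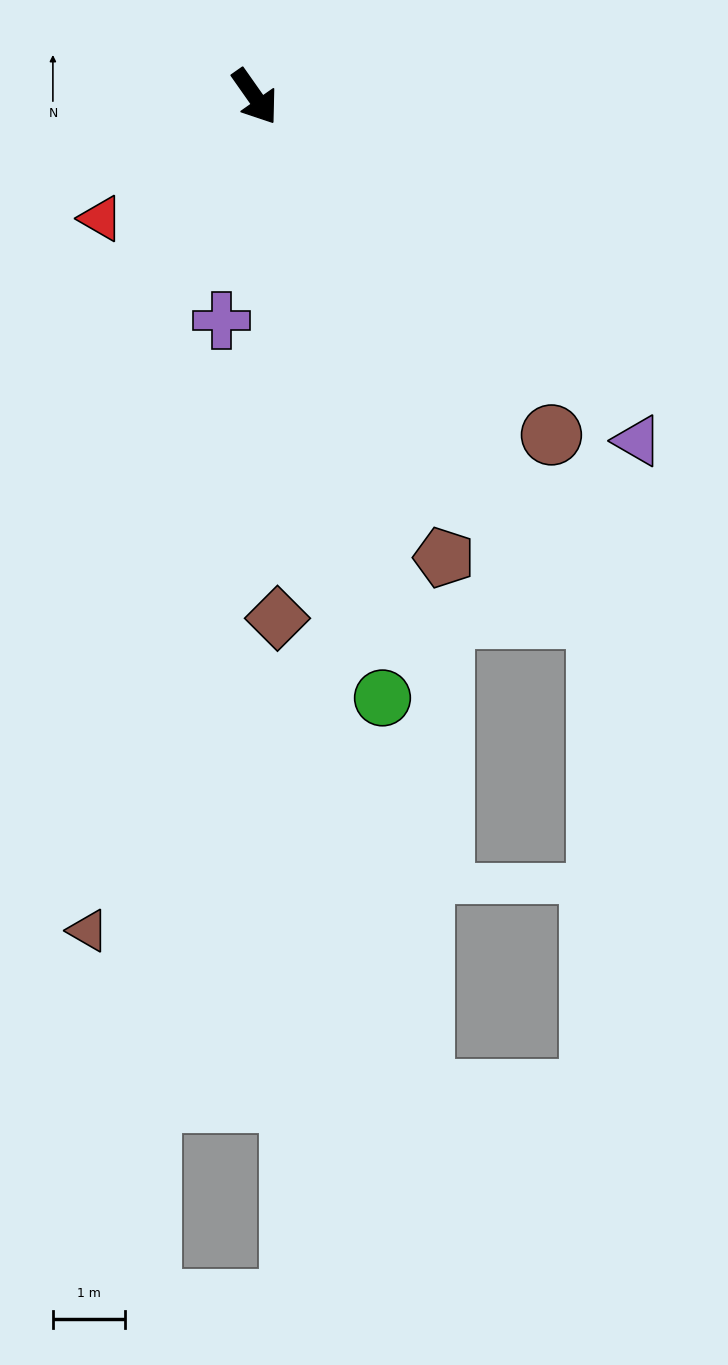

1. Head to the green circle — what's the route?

turn right 23°, forward 8.6 m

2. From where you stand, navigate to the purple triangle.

turn left 13°, forward 7.2 m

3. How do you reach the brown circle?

turn left 6°, forward 6.3 m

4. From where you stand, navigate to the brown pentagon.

turn right 13°, forward 6.9 m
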